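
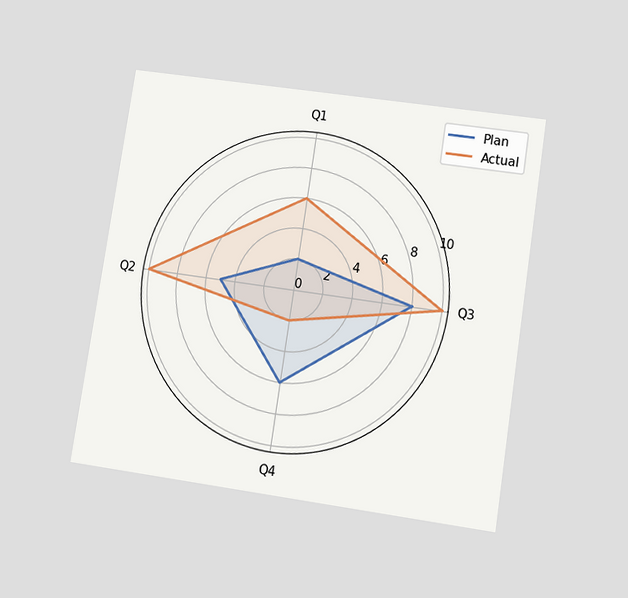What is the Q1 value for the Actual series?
The chart is tilted about 9° clockwise and viewed at a slight angle. On the Q1 axis, Actual reaches 6.

6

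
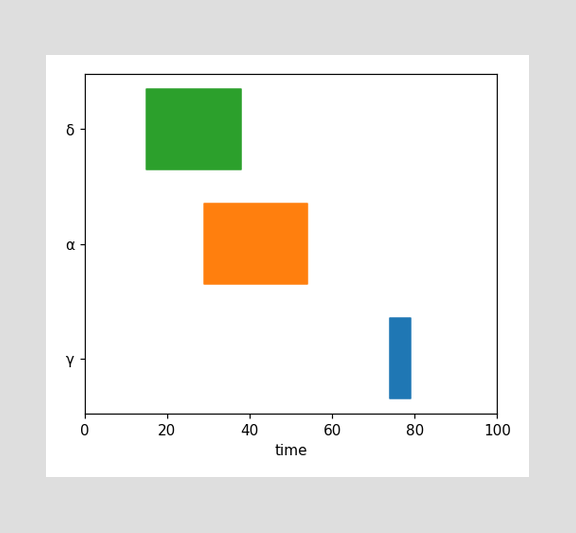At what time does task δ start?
The δ bar begins at t=15.

15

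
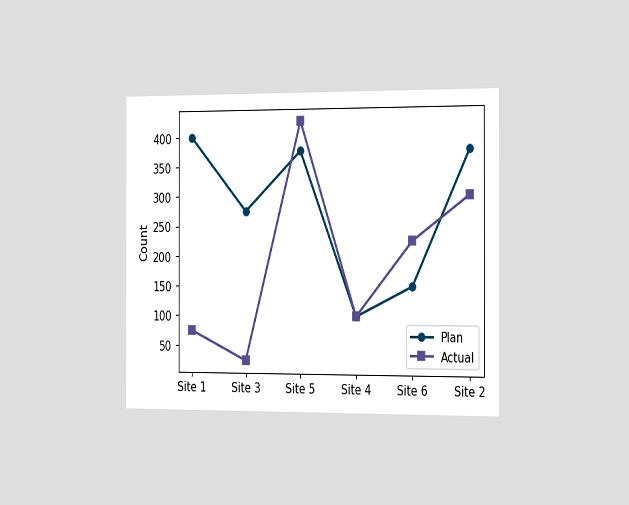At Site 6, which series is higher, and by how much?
The chart is viewed slightly from the right. At Site 6, Actual sits above the other line by 75.

Actual, by 75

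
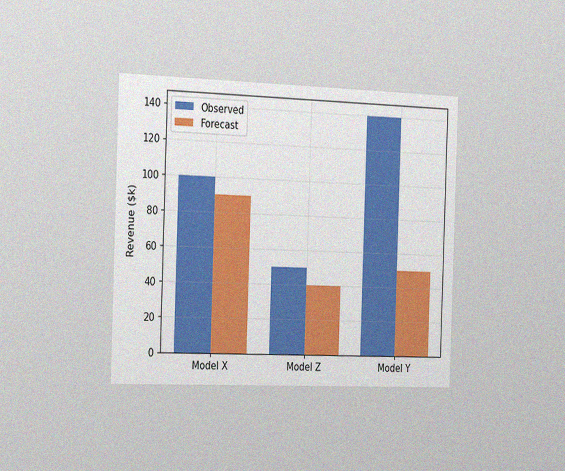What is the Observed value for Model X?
The chart is viewed slightly from the left, with some photo noise. The Observed bar at Model X reaches $100k on the y-axis.

$100k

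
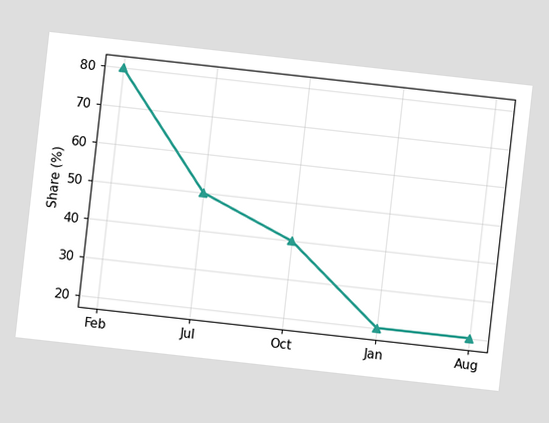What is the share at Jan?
20%

The chart is tilted about 6° clockwise. At Jan, the line is at 20%.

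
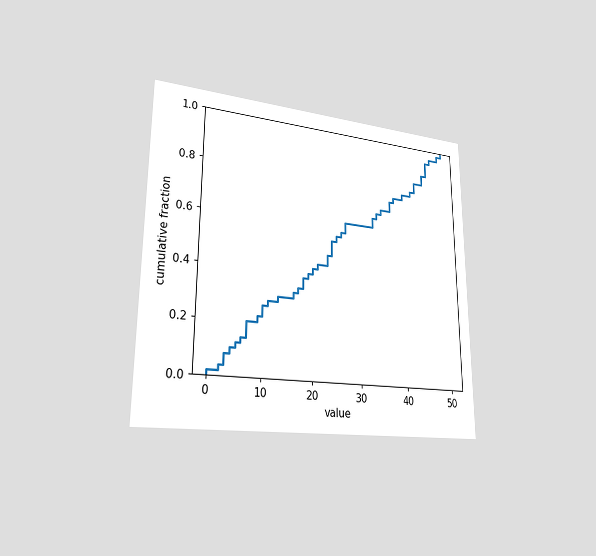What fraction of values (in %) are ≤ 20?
42%

The chart is viewed slightly from the left. At x=20 the ECDF step is at 42%.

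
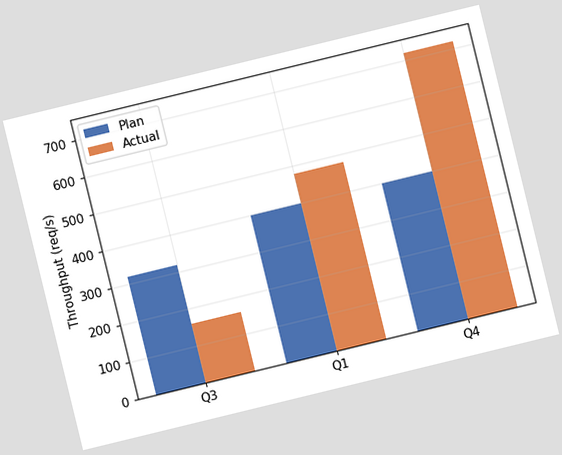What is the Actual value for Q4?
The chart is tilted about 14° counter-clockwise. The Actual bar at Q4 reaches 720req/s on the y-axis.

720req/s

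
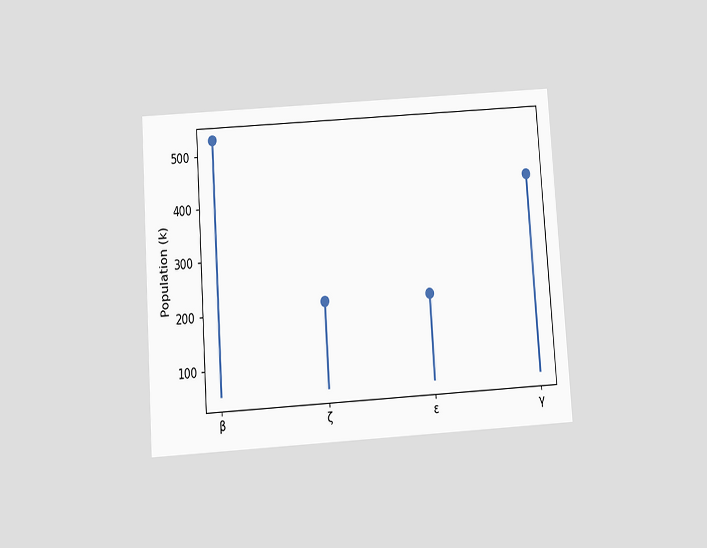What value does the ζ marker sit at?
The chart is tilted about 4° counter-clockwise and viewed slightly from below. The ζ marker sits at 212k.

212k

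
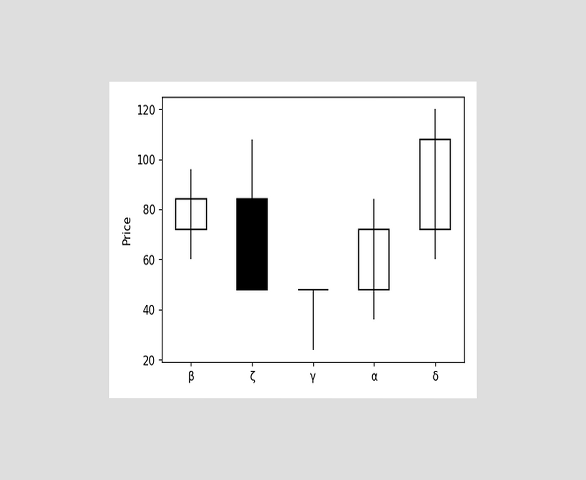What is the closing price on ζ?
The chart is viewed at a slight angle. The ζ candle closes at 48.

48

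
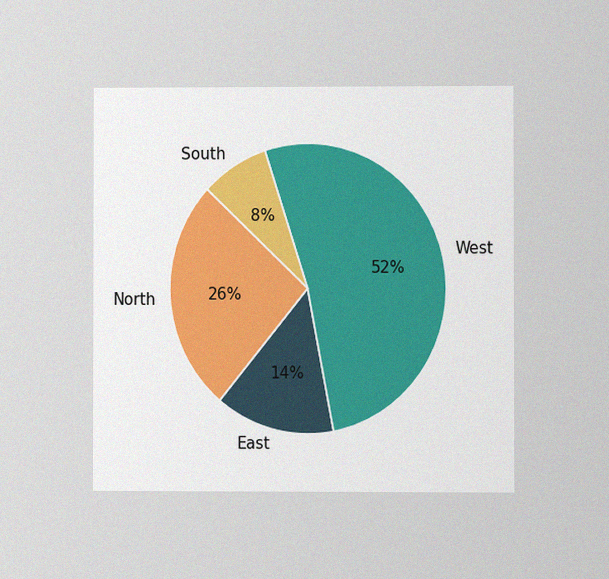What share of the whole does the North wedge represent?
The chart is viewed at a slight angle, with some photo noise. The North slice takes up 26% of the pie.

26%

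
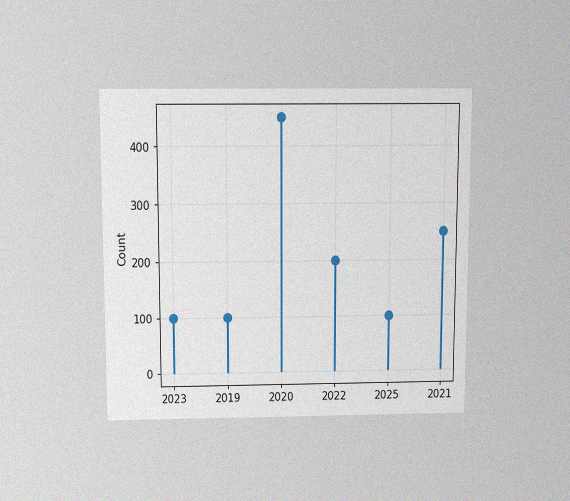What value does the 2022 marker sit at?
The chart is viewed slightly from above, with some photo noise. The 2022 marker sits at 200.

200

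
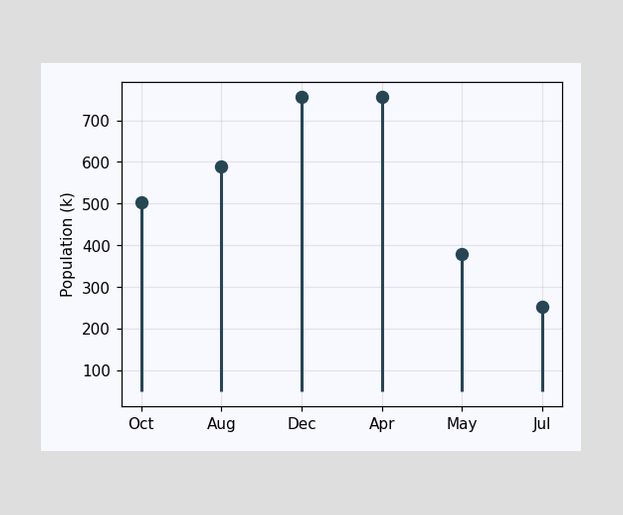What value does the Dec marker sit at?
756k

The Dec marker sits at 756k.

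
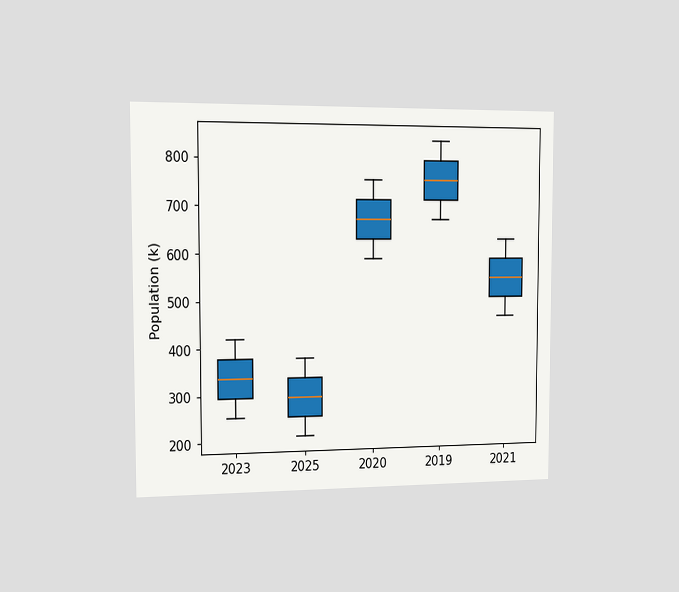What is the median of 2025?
The chart is viewed slightly from the left. The median line in the 2025 box sits at 294k.

294k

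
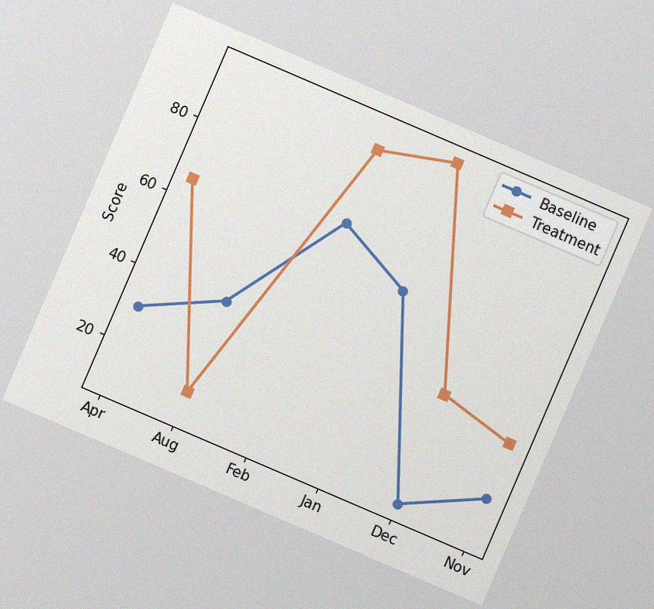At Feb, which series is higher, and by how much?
The chart is tilted about 23° clockwise, with some photo noise. At Feb, Treatment sits above the other line by 20.

Treatment, by 20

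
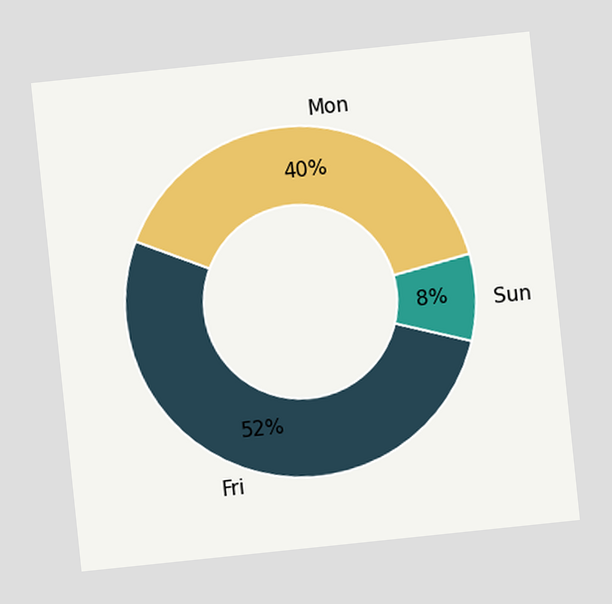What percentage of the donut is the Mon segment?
The chart is tilted about 6° counter-clockwise. The Mon segment takes up 40% of the ring.

40%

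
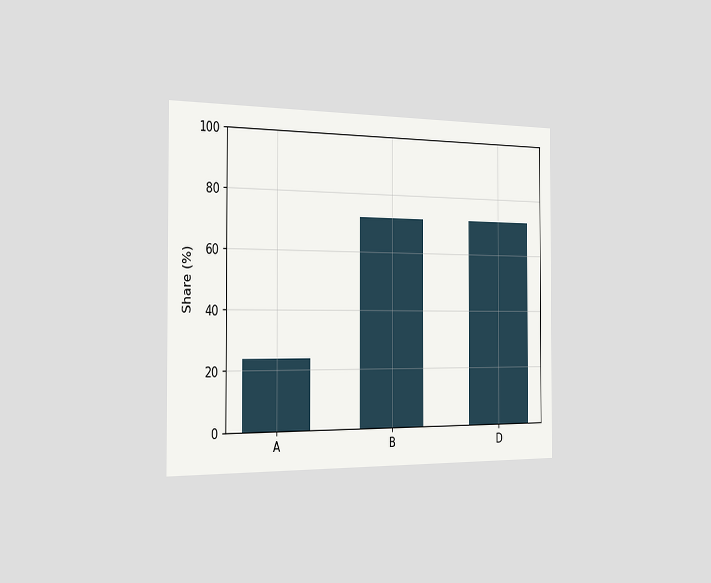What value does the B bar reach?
The chart is viewed slightly from the left. Reading along the chart's y-axis, the B bar reaches 72%.

72%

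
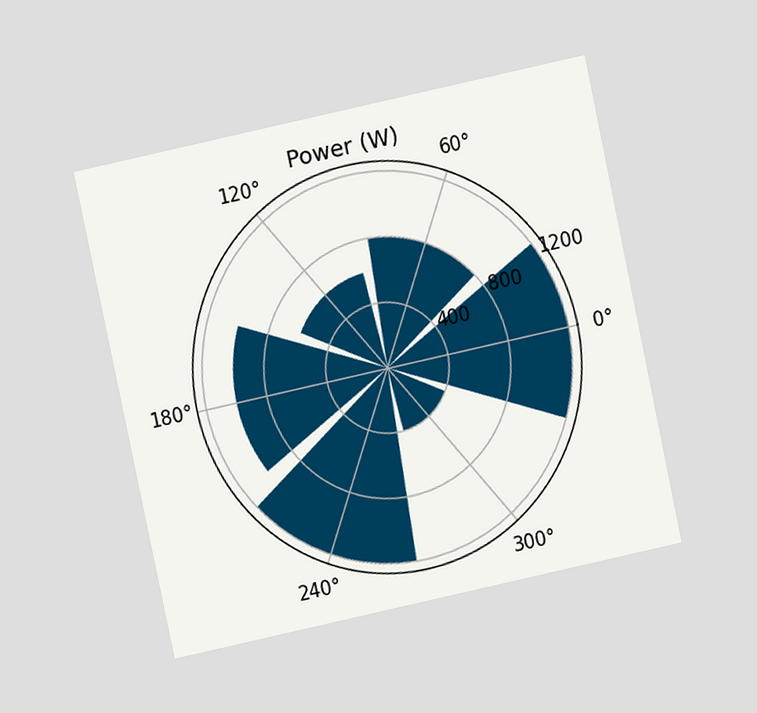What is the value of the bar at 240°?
1200W

The chart is tilted about 12° counter-clockwise and viewed at a slight angle. The bar at 240° reaches 1200W on the radial axis.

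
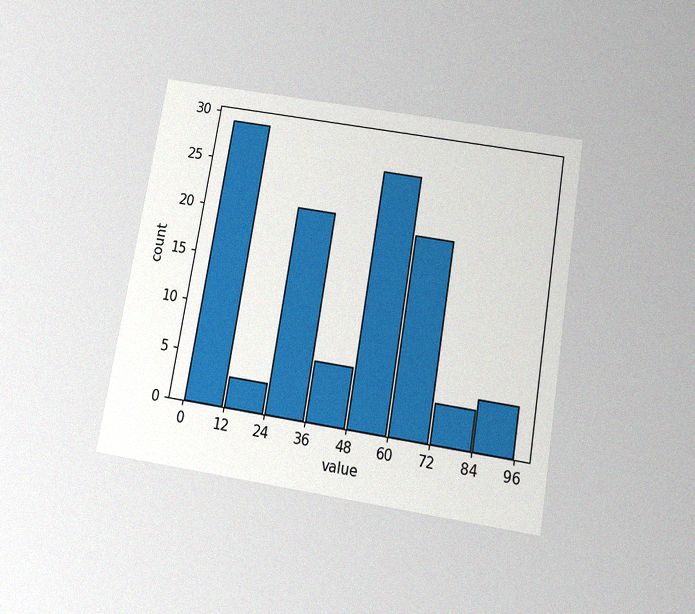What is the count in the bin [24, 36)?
The chart is tilted about 10° clockwise and viewed slightly from below, with some photo noise. The [24, 36) bin has height 21.

21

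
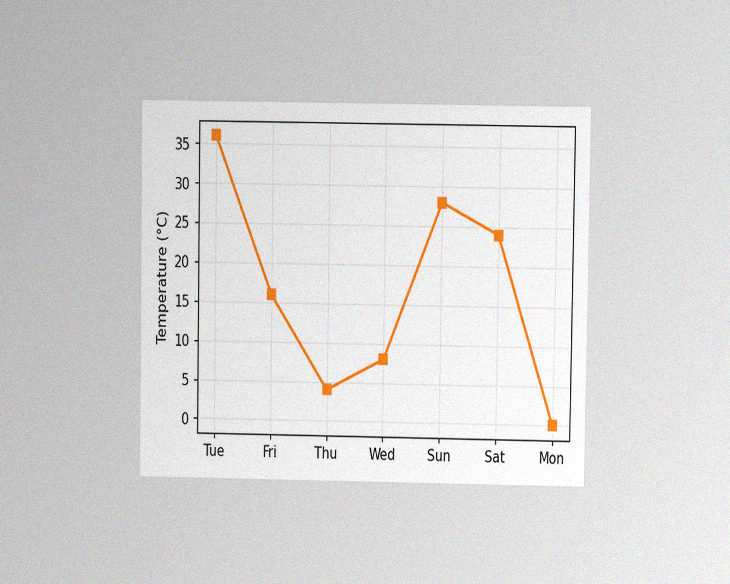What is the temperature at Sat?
24°C

The chart is viewed at a slight angle, with some photo noise. At Sat, the line is at 24°C.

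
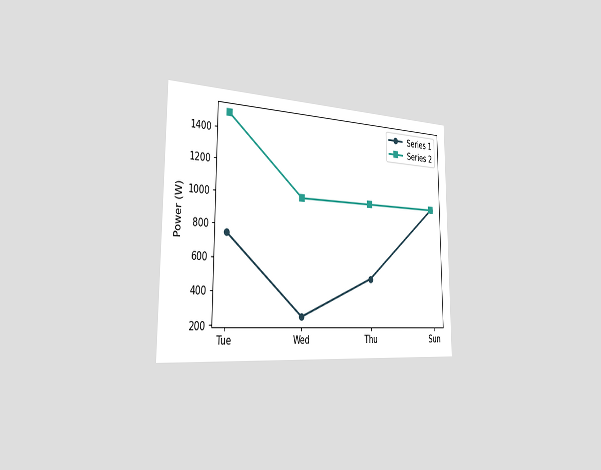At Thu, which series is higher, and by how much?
Series 2, by 500W

The chart is viewed slightly from the left. At Thu, Series 2 sits above the other line by 500W.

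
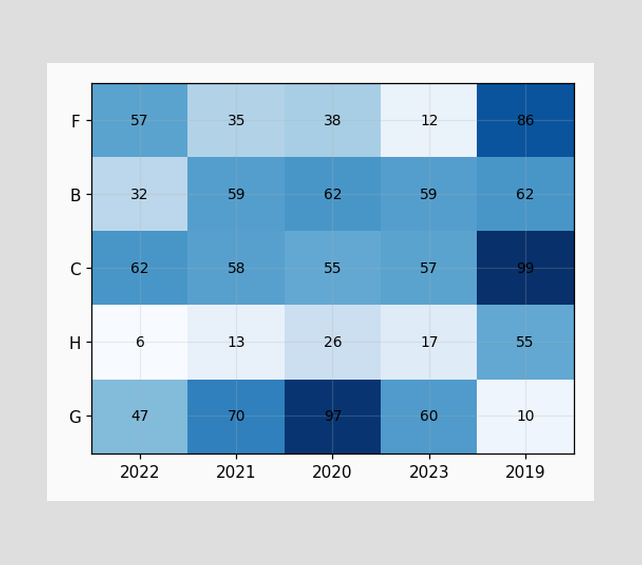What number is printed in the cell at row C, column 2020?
The (C, 2020) cell reads 55.

55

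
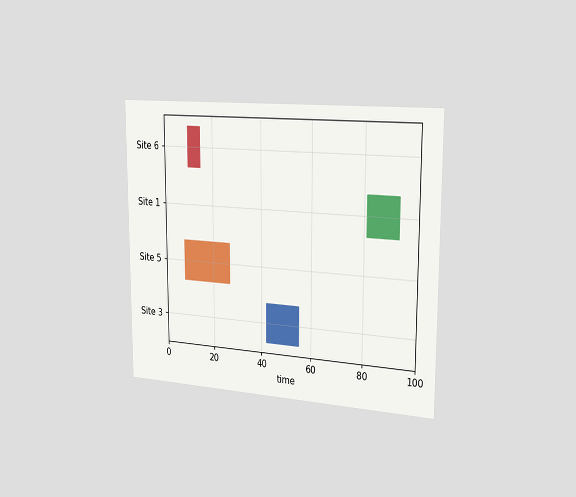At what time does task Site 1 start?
81

The chart is viewed slightly from the right. The Site 1 bar begins at t=81.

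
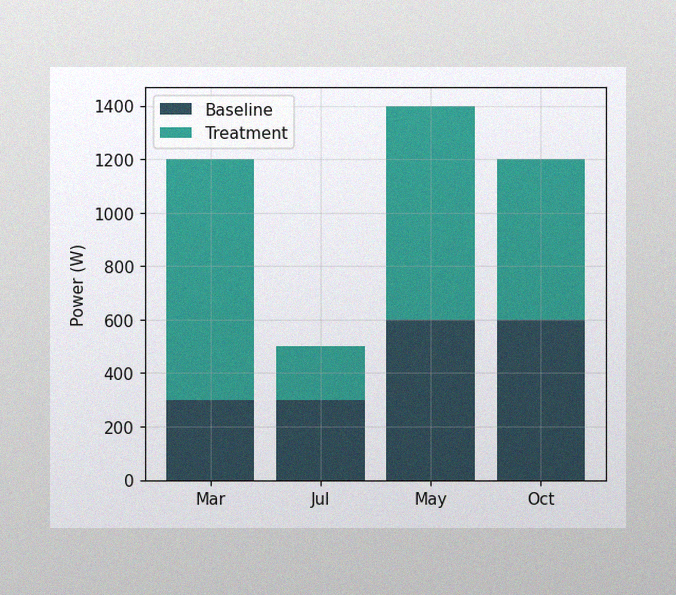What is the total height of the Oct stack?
1200W

The image has some photo noise and uneven lighting. The Oct stack's top reaches 1200W on the y-axis.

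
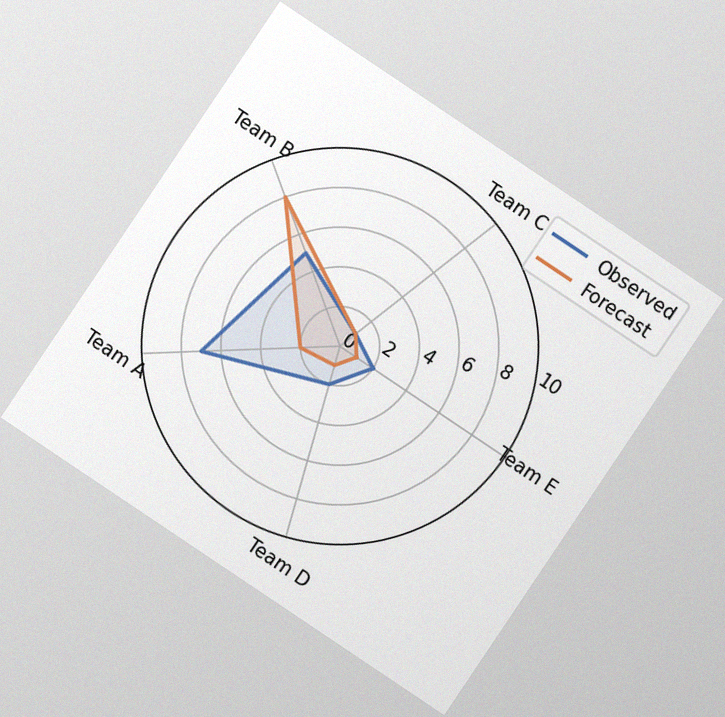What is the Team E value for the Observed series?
The chart is tilted about 34° clockwise, with some photo noise. On the Team E axis, Observed reaches 2.

2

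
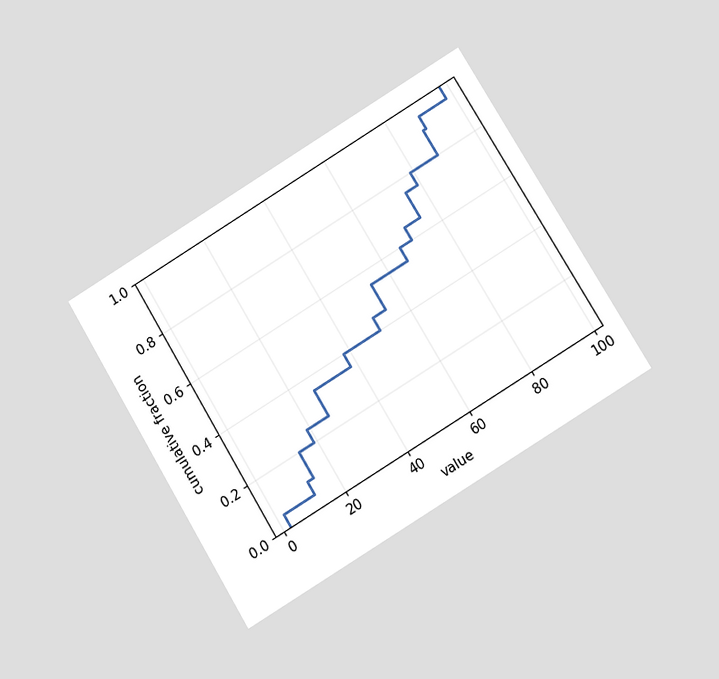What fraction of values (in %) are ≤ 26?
35%

The chart is tilted about 31° counter-clockwise and viewed at a slight angle. At x=26 the ECDF step is at 35%.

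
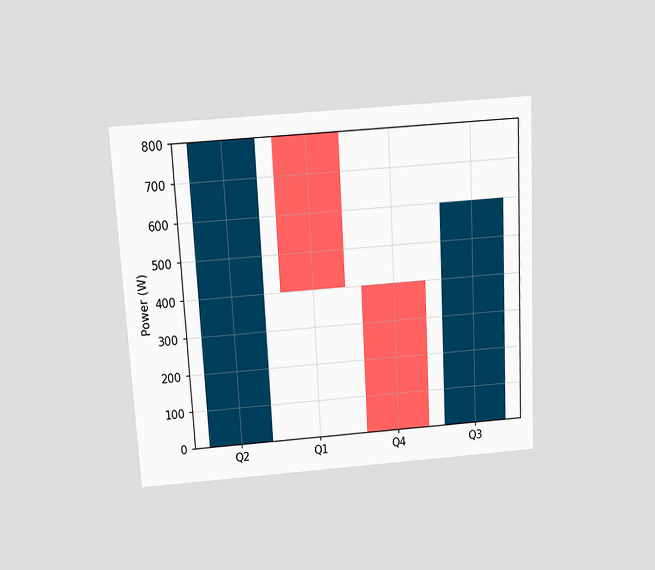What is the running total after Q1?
The chart is tilted about 3° counter-clockwise and viewed slightly from above. After Q1 the running total reaches 400W.

400W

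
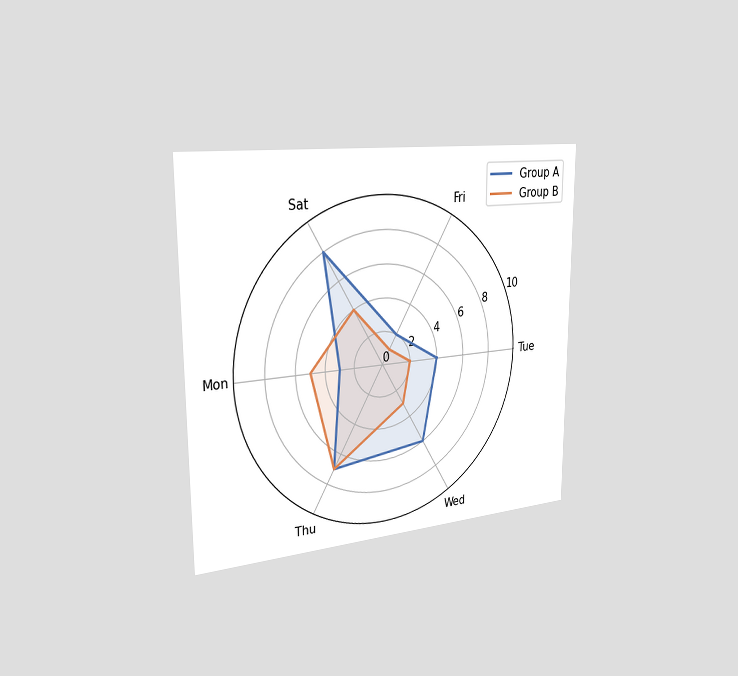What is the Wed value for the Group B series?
The chart is viewed slightly from the left. On the Wed axis, Group B reaches 3.

3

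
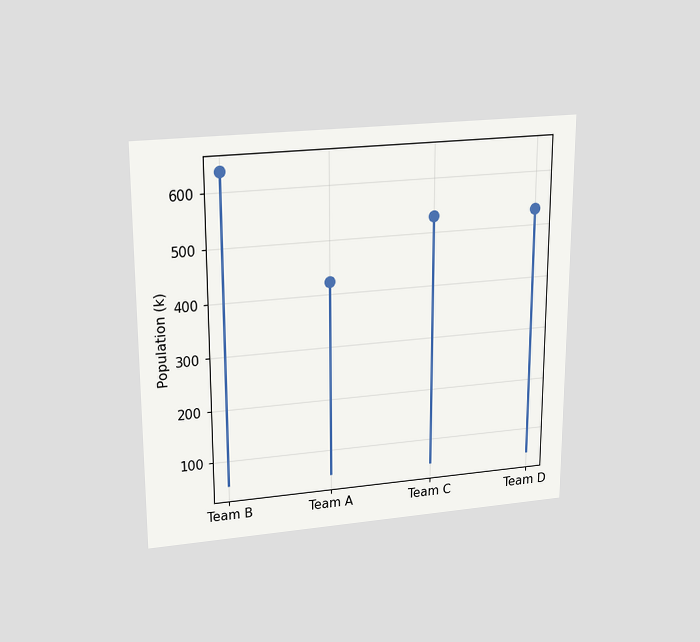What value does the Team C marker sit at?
The chart is viewed slightly from above. The Team C marker sits at 530k.

530k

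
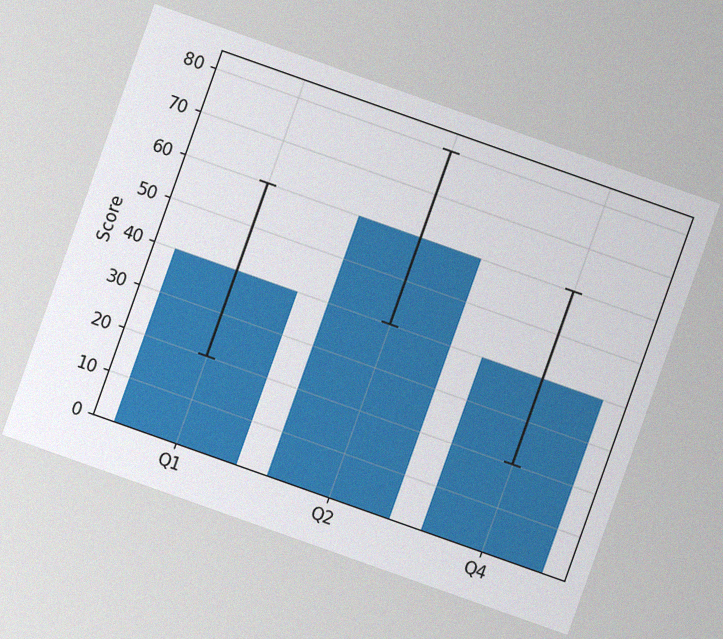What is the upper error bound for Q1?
The chart is tilted about 20° clockwise, with some photo noise. The Q1 bar's upper whisker reaches 60.

60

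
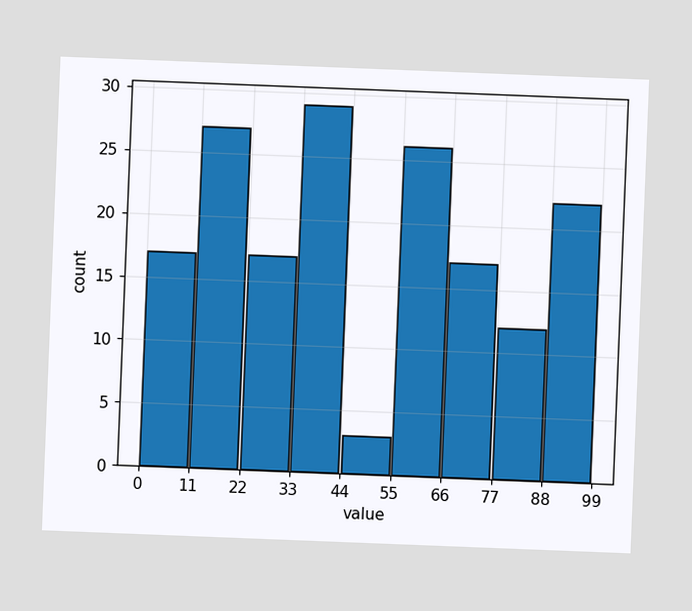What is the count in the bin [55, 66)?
The chart is tilted about 2° clockwise. The [55, 66) bin has height 26.

26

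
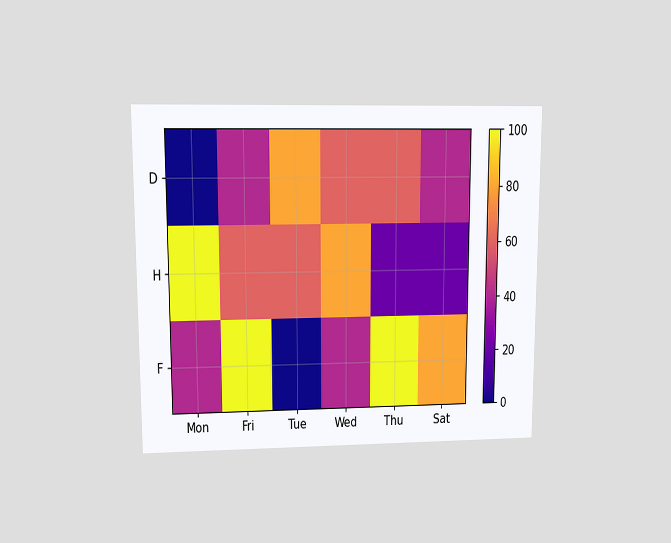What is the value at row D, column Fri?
40

The chart is viewed at a slight angle. Matching cell (D, Fri) against the colorbar gives 40.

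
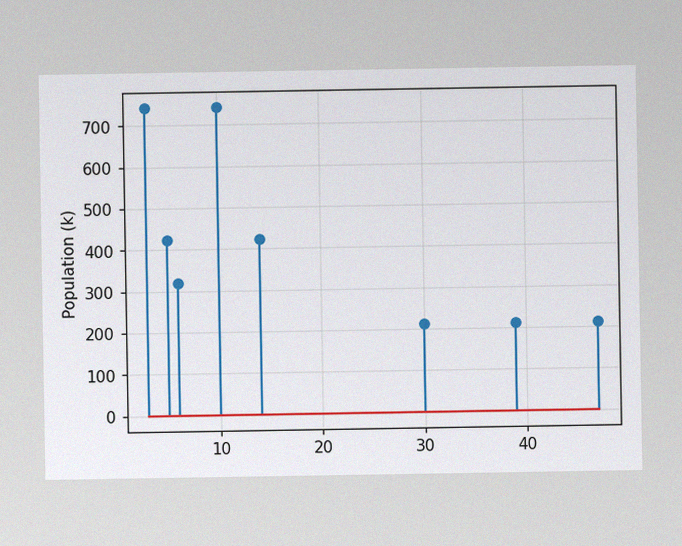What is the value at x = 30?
212k

The image has some photo noise and uneven lighting. The stem at x=30 reaches 212k.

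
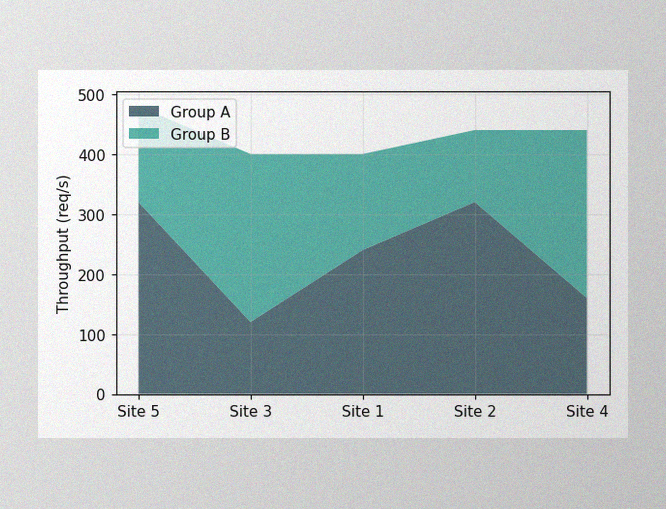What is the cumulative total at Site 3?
The image has some photo noise and uneven lighting. The stacked total at Site 3 reaches 400req/s.

400req/s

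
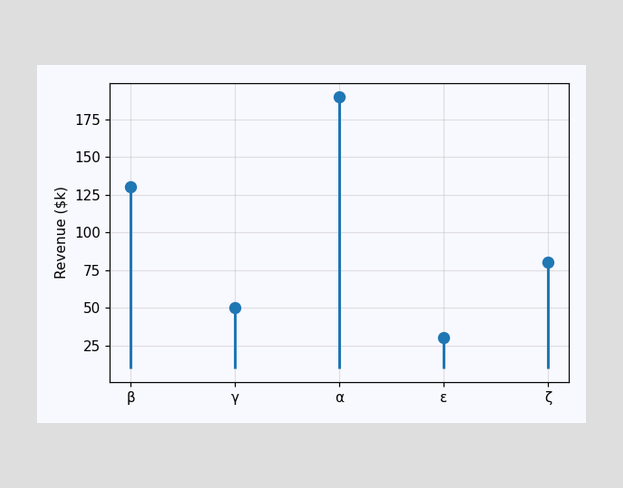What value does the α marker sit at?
The α marker sits at $190k.

$190k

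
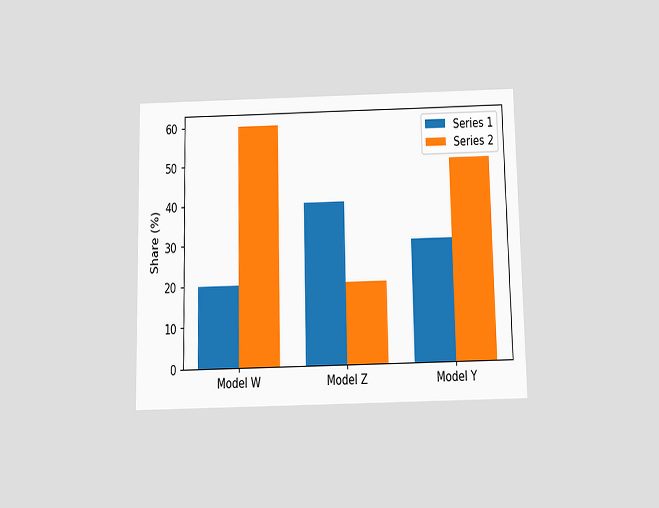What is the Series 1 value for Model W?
The chart is viewed slightly from below. The Series 1 bar at Model W reaches 20% on the y-axis.

20%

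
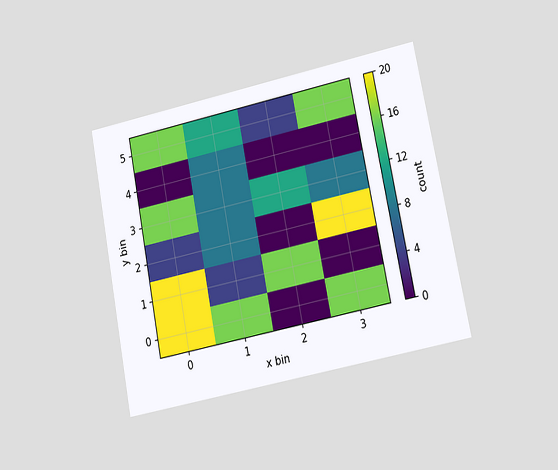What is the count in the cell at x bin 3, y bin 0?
16

The chart is tilted about 11° counter-clockwise and viewed at a slight angle. Matching the cell (3, 0) against the colorbar gives 16.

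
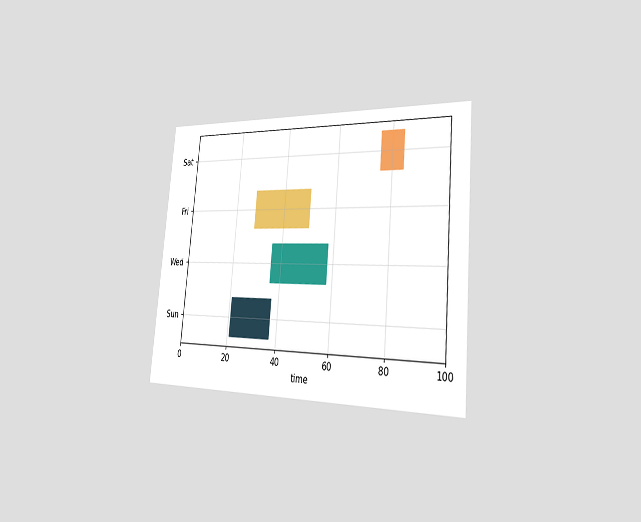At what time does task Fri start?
The chart is tilted about 5° clockwise and viewed slightly from the right. The Fri bar begins at t=28.

28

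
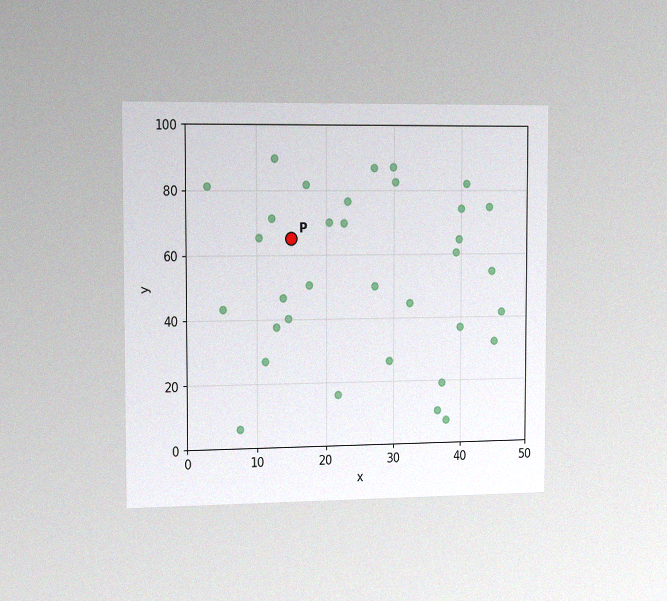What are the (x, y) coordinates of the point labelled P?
(15, 65)

The chart is viewed slightly from the left, with some photo noise. Following the gridlines from P to each axis, P sits at (15, 65).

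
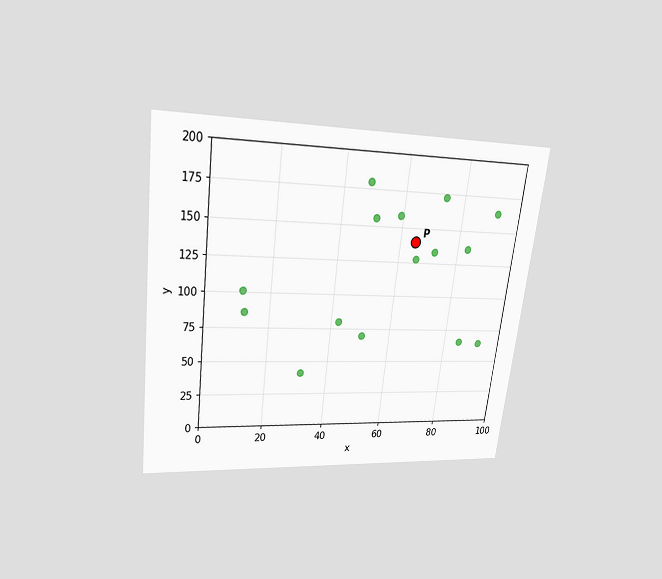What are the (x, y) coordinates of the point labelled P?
(65, 140)

The chart is tilted about 7° clockwise and viewed slightly from above. Following the gridlines from P to each axis, P sits at (65, 140).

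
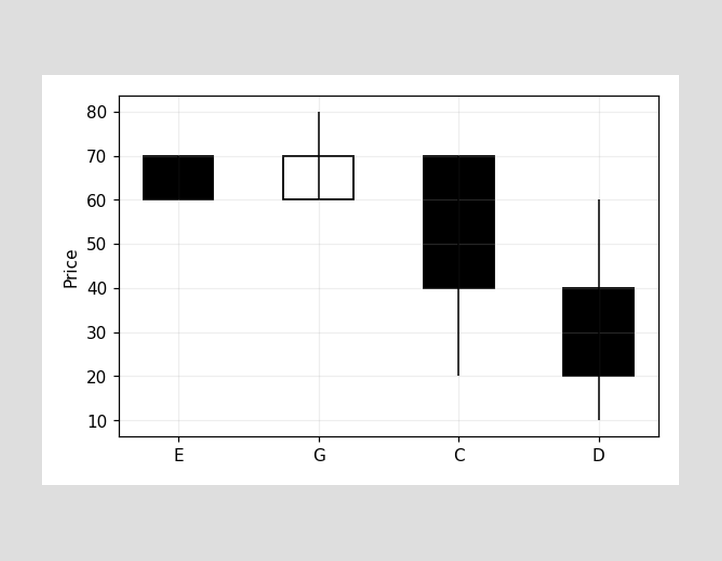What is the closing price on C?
The C candle closes at 40.

40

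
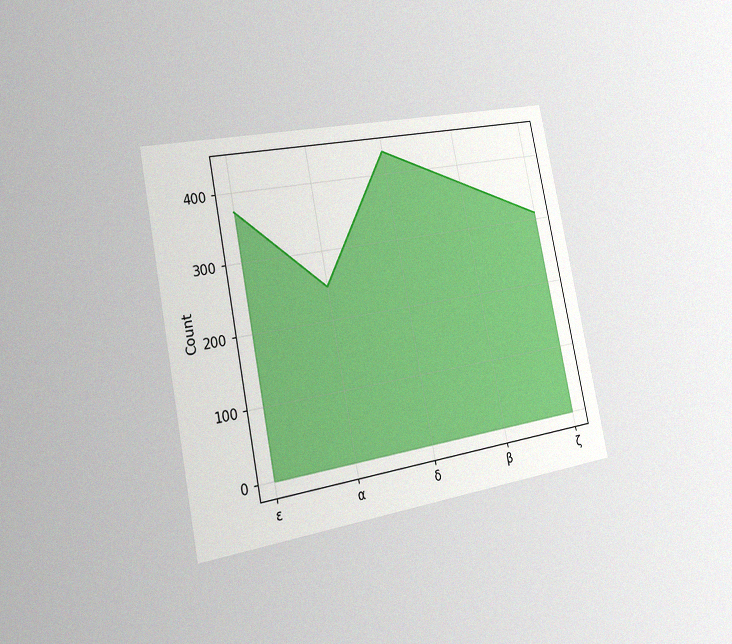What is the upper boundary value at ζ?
310

The chart is tilted about 11° counter-clockwise and viewed slightly from the left, with some photo noise. At ζ the upper boundary is at 310.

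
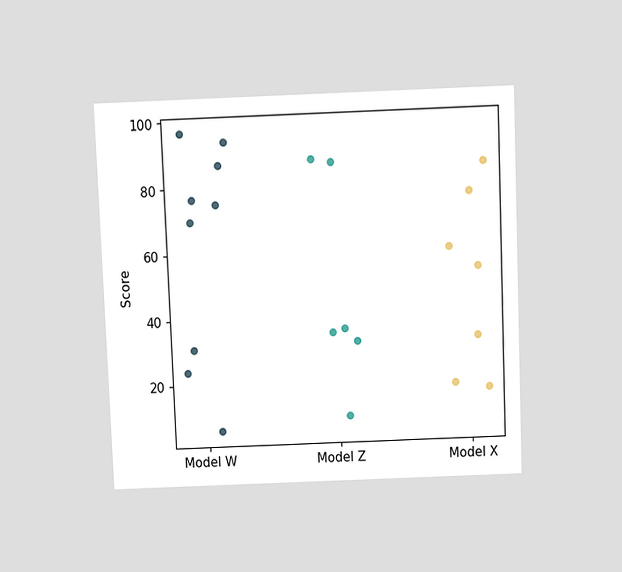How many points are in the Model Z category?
The chart is tilted about 2° counter-clockwise and viewed slightly from above. Counting the markers in the Model Z column gives 6.

6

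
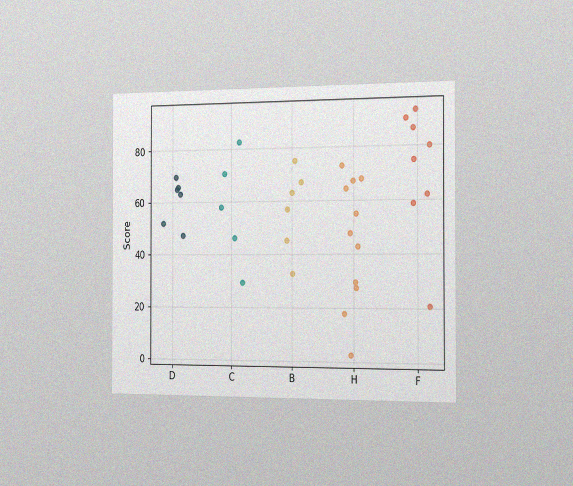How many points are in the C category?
5

The chart is viewed slightly from the right, with some photo noise. Counting the markers in the C column gives 5.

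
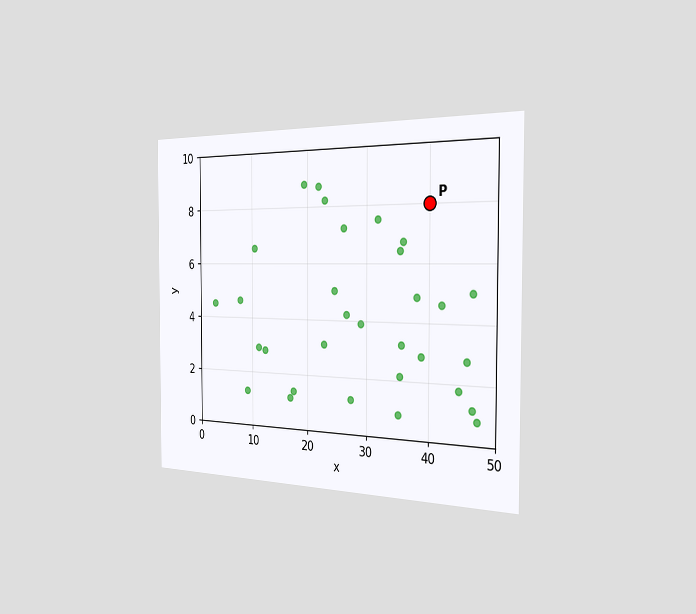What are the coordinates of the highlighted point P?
(40, 8)

The chart is viewed slightly from the right. Following the gridlines from P to each axis, P sits at (40, 8).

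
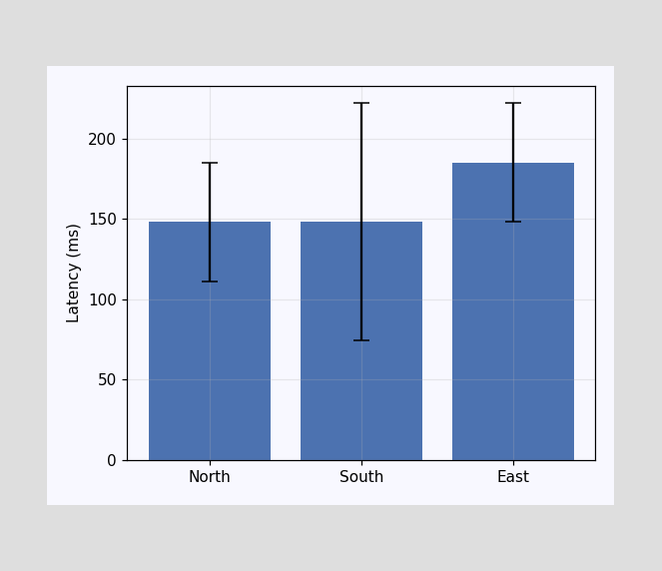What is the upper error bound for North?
185ms

The North bar's upper whisker reaches 185ms.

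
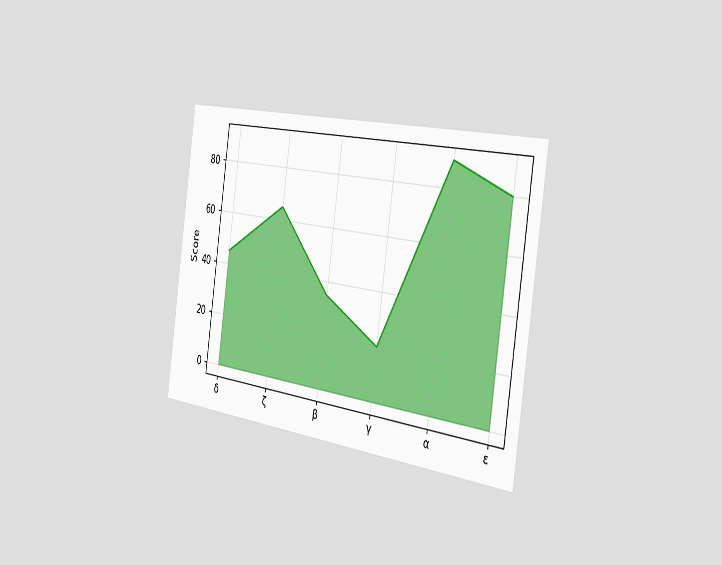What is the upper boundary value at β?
The chart is tilted about 8° clockwise and viewed slightly from the right. At β the upper boundary is at 35.

35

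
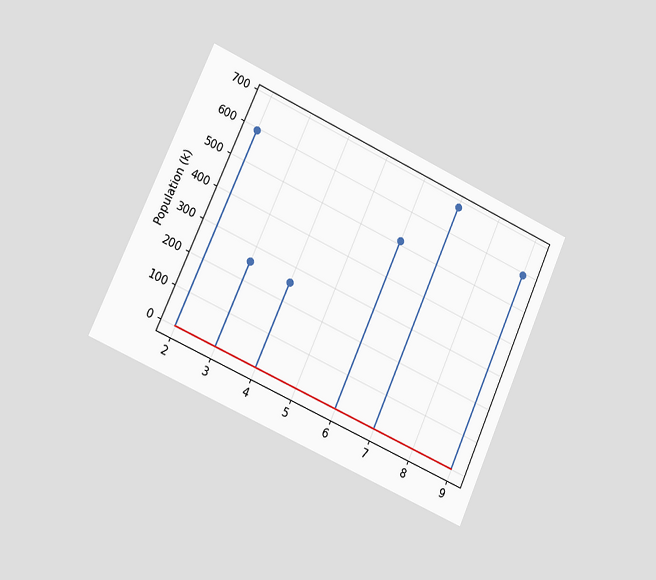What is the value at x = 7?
The chart is tilted about 24° clockwise and viewed slightly from the left. The stem at x=7 reaches 680k.

680k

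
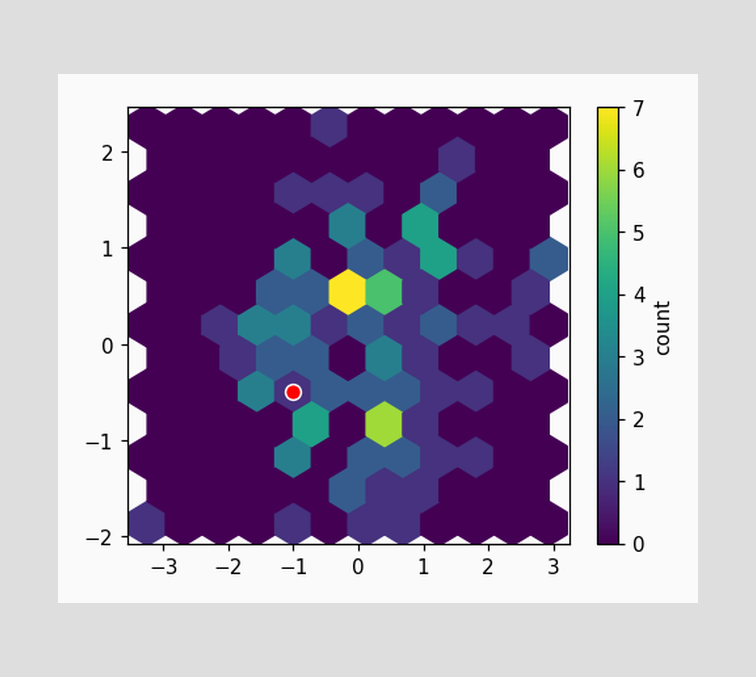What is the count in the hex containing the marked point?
1

The marked hex reads 1 on the colorbar.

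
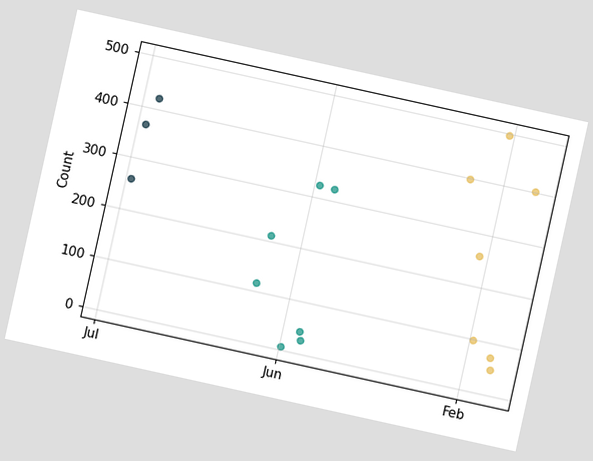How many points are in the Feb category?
The chart is tilted about 12° clockwise. Counting the markers in the Feb column gives 7.

7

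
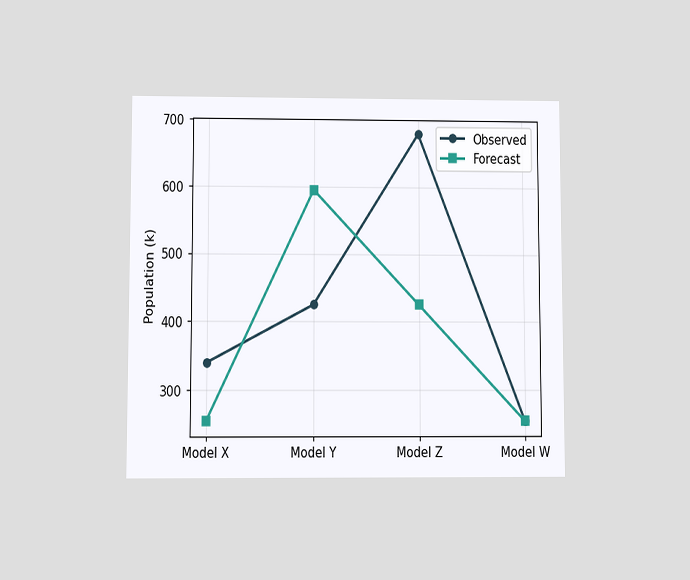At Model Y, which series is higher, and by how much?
Forecast, by 170k

The chart is viewed at a slight angle. At Model Y, Forecast sits above the other line by 170k.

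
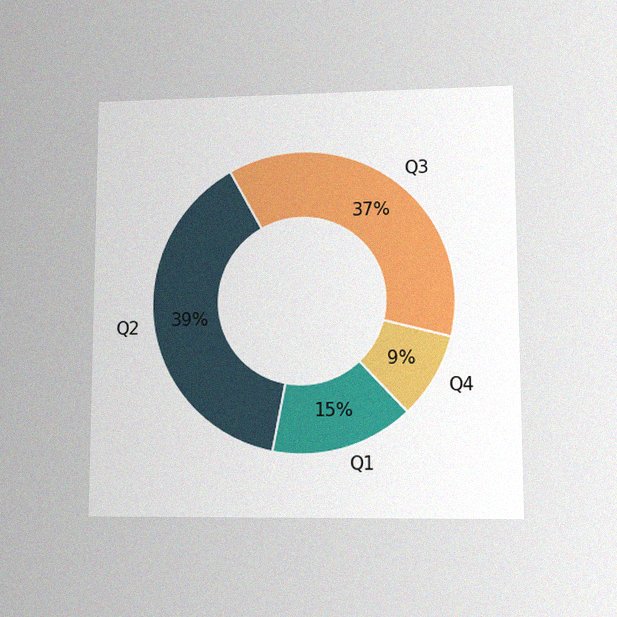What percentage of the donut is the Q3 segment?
The chart is viewed at a slight angle, with some photo noise. The Q3 segment takes up 37% of the ring.

37%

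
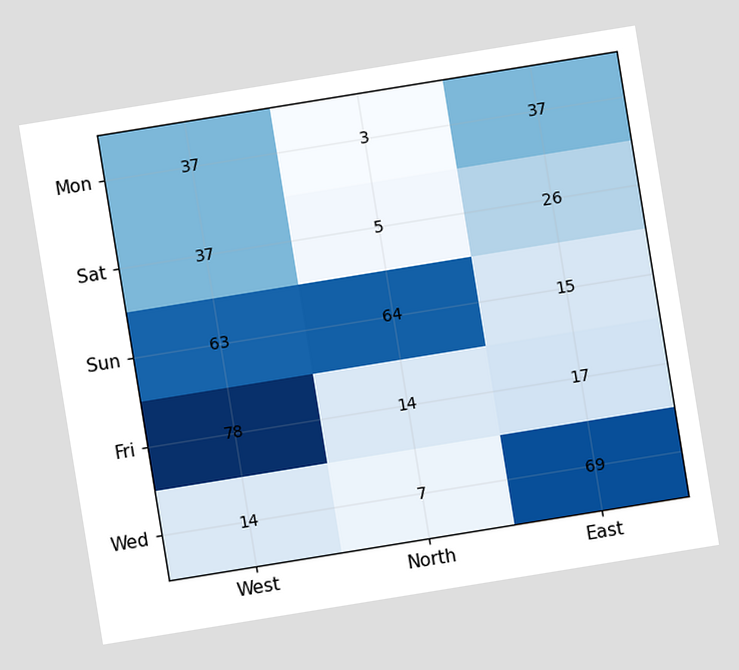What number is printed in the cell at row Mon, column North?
3

The chart is tilted about 9° counter-clockwise. The (Mon, North) cell reads 3.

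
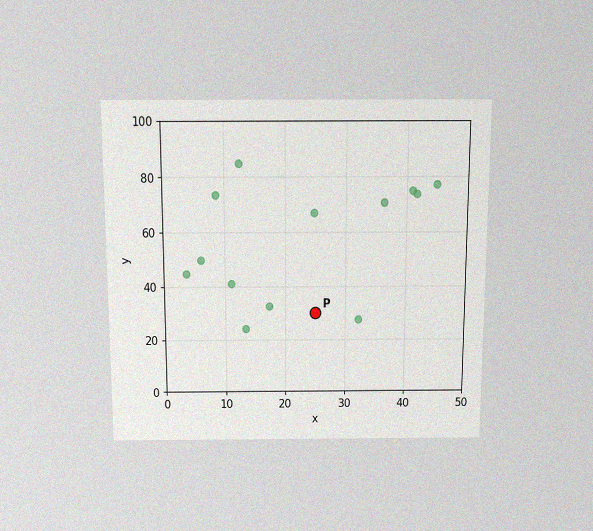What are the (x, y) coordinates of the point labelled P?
(25, 30)

The chart is viewed slightly from above, with some photo noise. Following the gridlines from P to each axis, P sits at (25, 30).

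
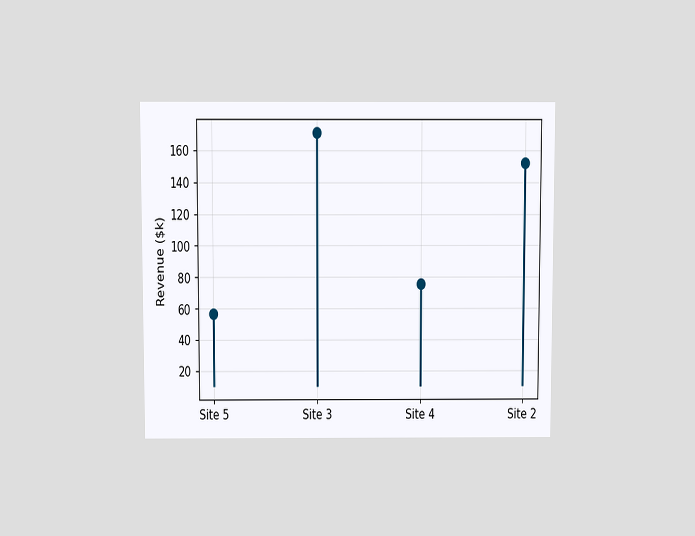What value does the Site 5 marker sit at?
$57k

The chart is viewed slightly from above. The Site 5 marker sits at $57k.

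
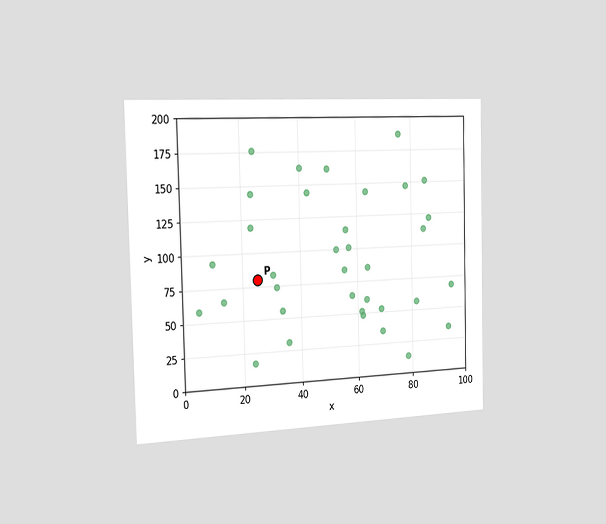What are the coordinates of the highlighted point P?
(25, 80)

The chart is viewed slightly from the left. Following the gridlines from P to each axis, P sits at (25, 80).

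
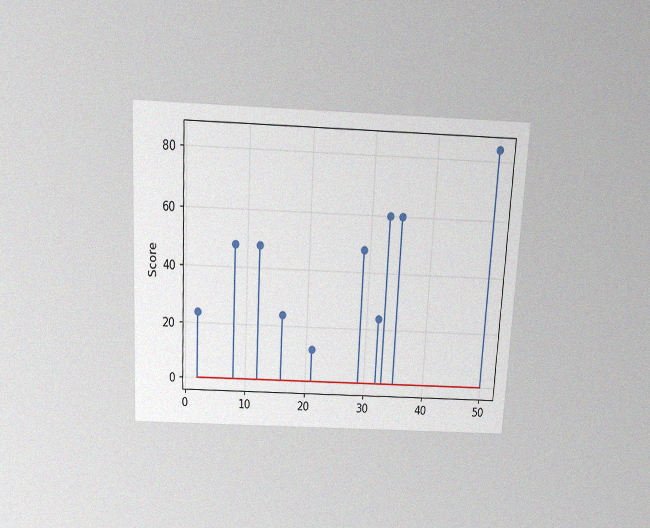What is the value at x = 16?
The chart is tilted about 3° clockwise and viewed slightly from above, with some photo noise. The stem at x=16 reaches 24.

24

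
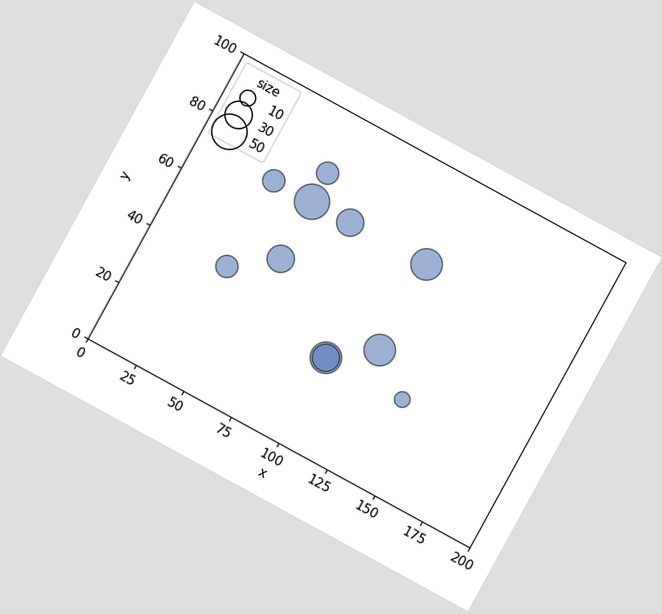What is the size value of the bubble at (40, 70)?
20

The chart is tilted about 29° clockwise. Matching the bubble at (40, 70) against the size legend gives 20.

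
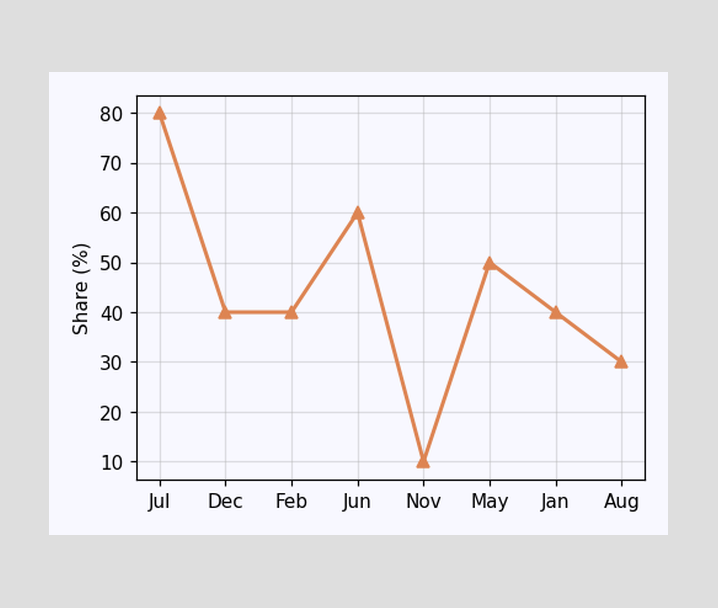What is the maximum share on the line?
80%

The highest point is at Jul, and reading across to the y-axis gives 80%.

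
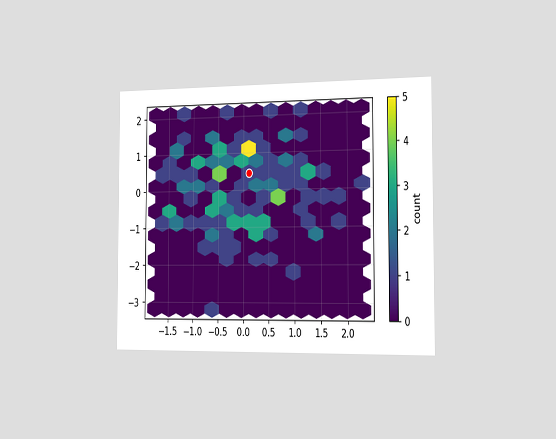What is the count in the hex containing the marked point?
1

The chart is viewed slightly from the right. The marked hex reads 1 on the colorbar.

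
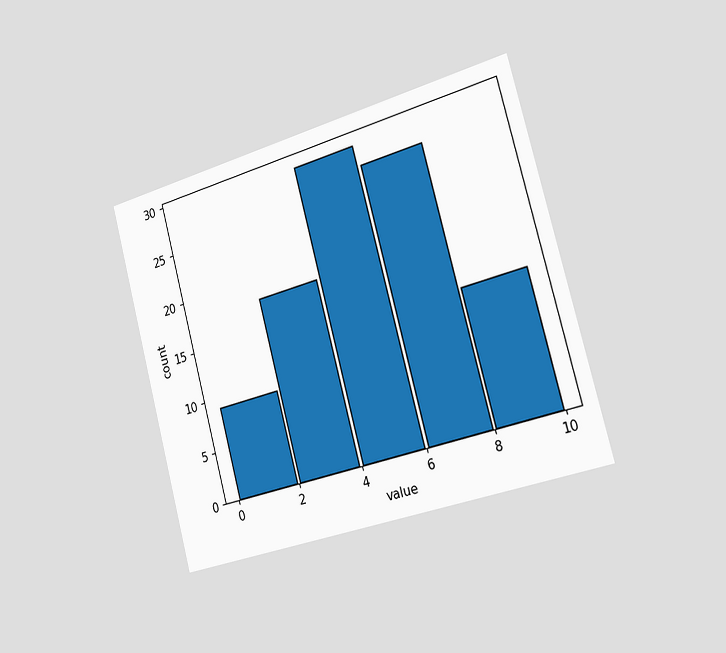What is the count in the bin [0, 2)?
9

The chart is tilted about 15° counter-clockwise and viewed slightly from the right. The [0, 2) bin has height 9.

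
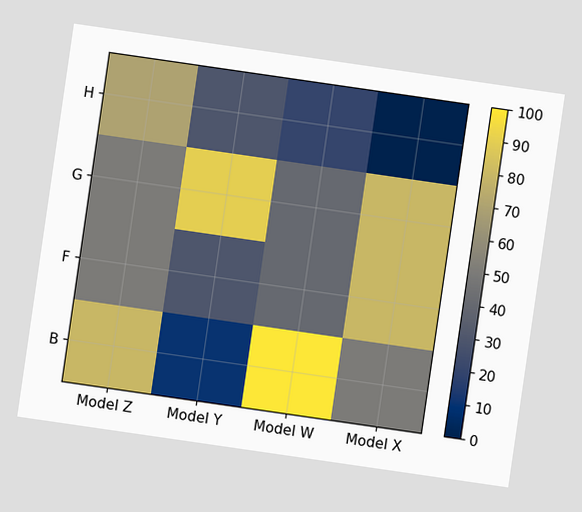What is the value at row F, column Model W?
The chart is tilted about 8° clockwise. Matching cell (F, Model W) against the colorbar gives 40.

40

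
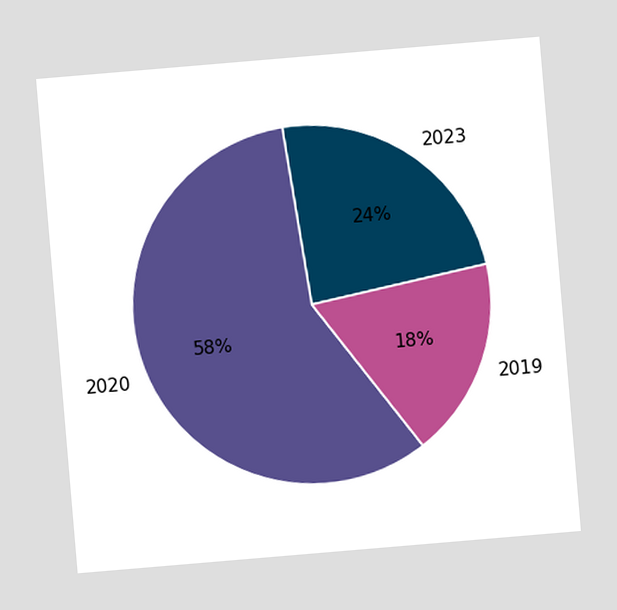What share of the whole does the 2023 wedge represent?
24%

The chart is tilted about 5° counter-clockwise. The 2023 slice takes up 24% of the pie.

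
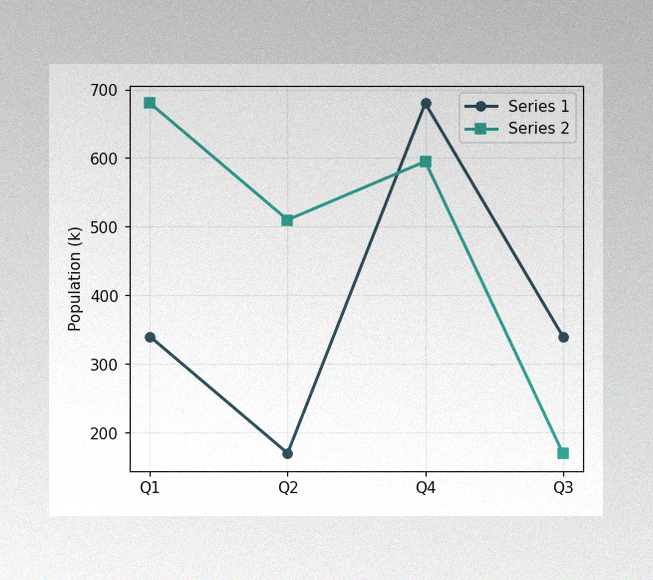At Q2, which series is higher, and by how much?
Series 2, by 340k

The image has some photo noise and uneven lighting. At Q2, Series 2 sits above the other line by 340k.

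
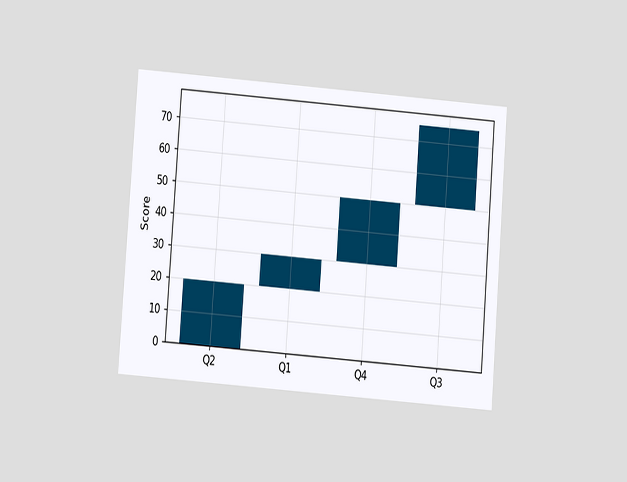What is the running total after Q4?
The chart is tilted about 4° clockwise and viewed at a slight angle. After Q4 the running total reaches 50.

50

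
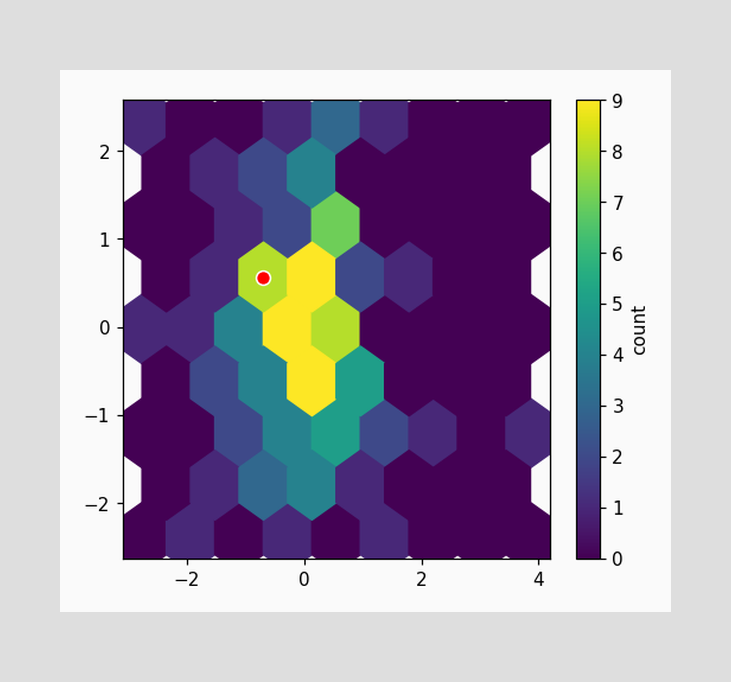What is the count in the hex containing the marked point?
The marked hex reads 8 on the colorbar.

8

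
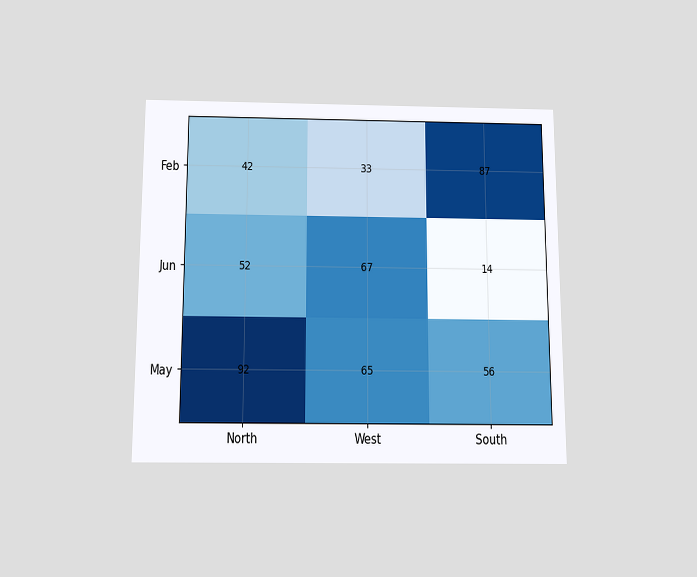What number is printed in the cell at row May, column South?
The chart is viewed slightly from below. The (May, South) cell reads 56.

56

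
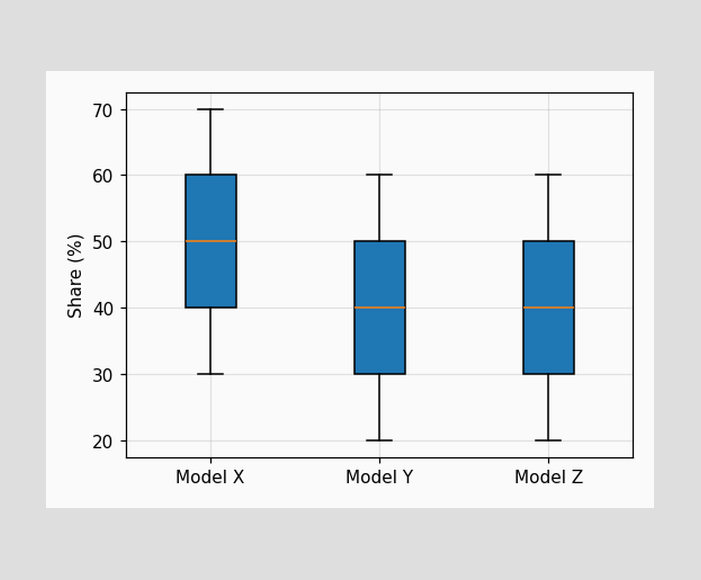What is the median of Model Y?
The median line in the Model Y box sits at 40%.

40%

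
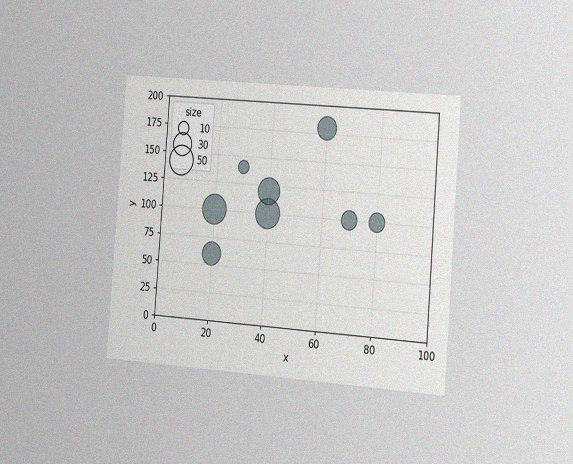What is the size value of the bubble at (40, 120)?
40

The chart is tilted about 4° clockwise and viewed slightly from the right, with some photo noise. Matching the bubble at (40, 120) against the size legend gives 40.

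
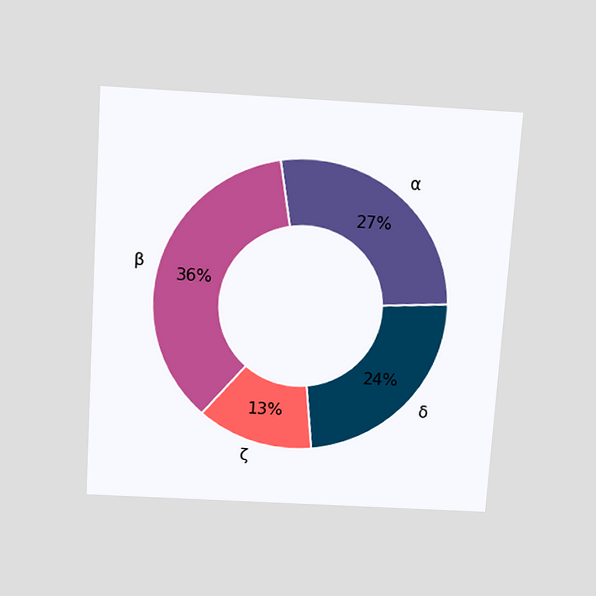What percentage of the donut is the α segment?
27%

The chart is tilted about 4° clockwise and viewed slightly from above. The α segment takes up 27% of the ring.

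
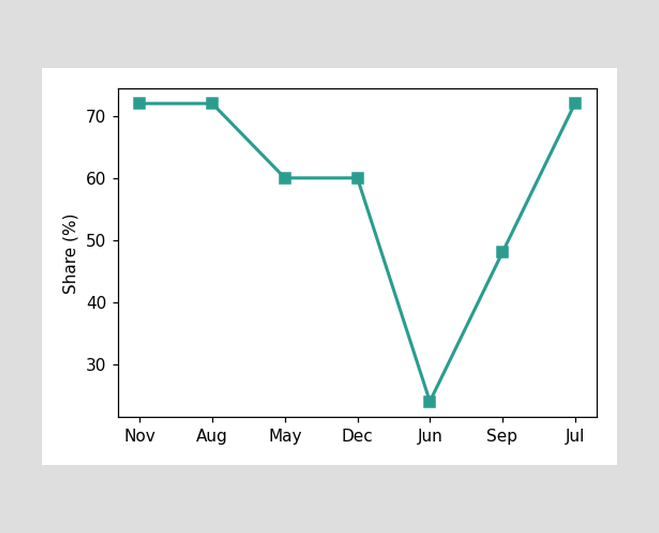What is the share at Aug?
72%

At Aug, the line is at 72%.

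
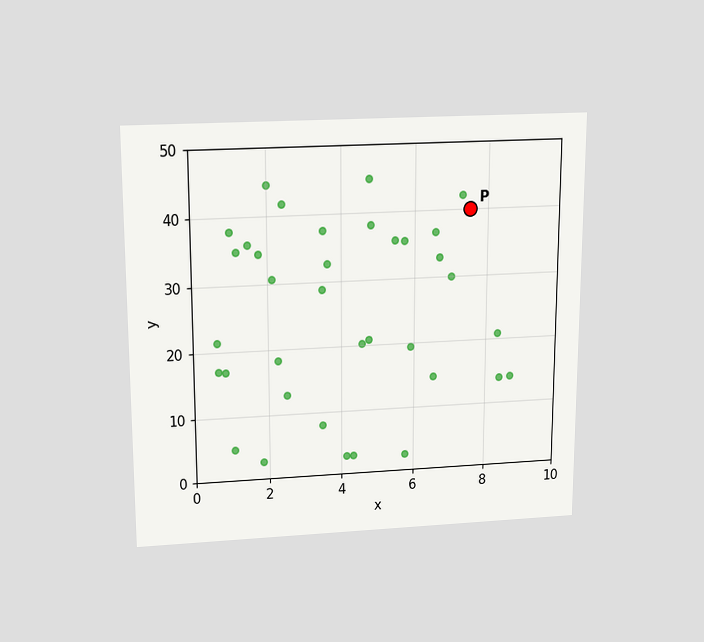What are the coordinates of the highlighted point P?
(7.5, 40)

The chart is viewed slightly from above. Following the gridlines from P to each axis, P sits at (7.5, 40).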